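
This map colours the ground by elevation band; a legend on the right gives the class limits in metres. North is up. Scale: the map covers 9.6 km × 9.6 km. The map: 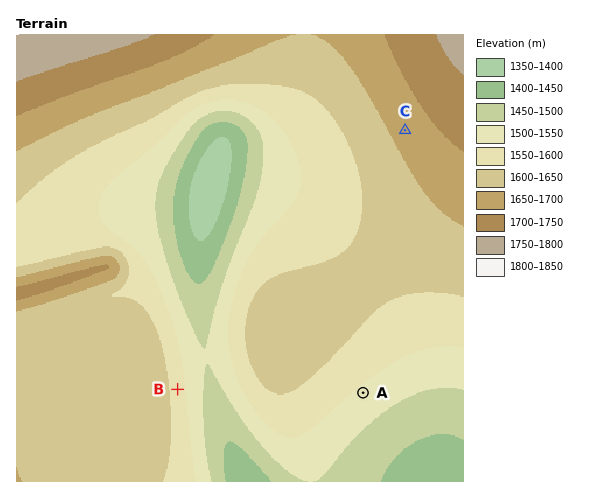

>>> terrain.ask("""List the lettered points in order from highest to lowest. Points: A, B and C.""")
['C', 'B', 'A']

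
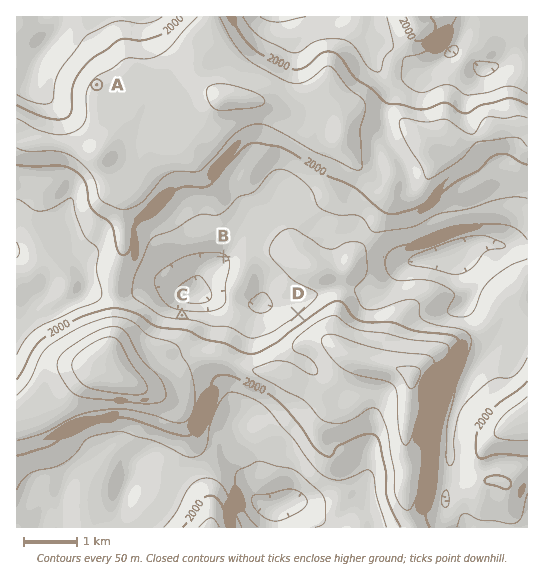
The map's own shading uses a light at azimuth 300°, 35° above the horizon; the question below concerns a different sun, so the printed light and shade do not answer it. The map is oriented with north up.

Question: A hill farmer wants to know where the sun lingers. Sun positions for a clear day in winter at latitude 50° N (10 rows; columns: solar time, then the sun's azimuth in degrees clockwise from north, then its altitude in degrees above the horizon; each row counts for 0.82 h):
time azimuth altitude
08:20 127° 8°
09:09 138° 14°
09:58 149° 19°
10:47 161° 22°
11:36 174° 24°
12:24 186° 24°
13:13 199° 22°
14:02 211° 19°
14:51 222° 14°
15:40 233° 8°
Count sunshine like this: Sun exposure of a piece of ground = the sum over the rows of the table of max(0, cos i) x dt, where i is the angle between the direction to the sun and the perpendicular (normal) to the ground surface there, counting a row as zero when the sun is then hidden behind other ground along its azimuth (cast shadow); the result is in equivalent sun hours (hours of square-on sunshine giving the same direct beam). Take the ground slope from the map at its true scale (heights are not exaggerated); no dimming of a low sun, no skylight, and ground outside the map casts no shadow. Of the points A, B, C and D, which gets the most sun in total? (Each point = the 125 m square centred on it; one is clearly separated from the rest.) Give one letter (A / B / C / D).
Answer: B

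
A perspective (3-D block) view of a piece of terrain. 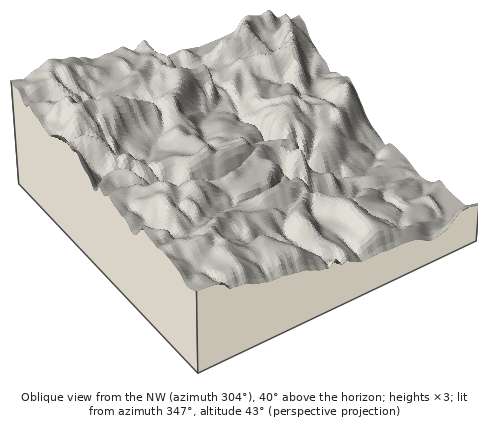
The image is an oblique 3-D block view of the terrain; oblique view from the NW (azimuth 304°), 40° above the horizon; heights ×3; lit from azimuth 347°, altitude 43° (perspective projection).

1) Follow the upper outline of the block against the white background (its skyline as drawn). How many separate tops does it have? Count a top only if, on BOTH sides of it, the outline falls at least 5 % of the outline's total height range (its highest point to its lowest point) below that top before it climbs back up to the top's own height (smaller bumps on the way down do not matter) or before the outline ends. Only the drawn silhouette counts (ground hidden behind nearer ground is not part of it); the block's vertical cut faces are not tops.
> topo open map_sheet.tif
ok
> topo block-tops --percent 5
2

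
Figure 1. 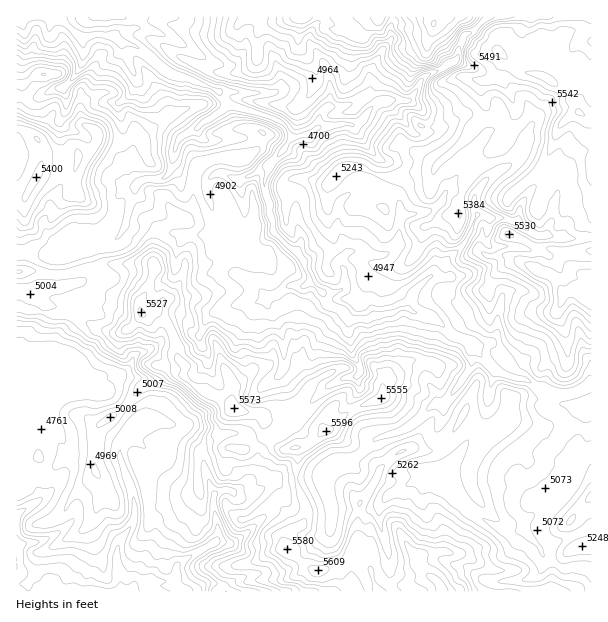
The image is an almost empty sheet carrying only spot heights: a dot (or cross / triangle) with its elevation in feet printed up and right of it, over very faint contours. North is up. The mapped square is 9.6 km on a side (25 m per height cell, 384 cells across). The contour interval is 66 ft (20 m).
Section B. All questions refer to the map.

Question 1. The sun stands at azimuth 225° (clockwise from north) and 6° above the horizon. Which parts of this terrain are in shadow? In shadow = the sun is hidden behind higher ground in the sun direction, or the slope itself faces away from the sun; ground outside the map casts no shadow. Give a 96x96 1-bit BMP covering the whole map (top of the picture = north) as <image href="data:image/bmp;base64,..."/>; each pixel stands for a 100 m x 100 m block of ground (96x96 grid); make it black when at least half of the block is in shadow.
<image width="96" height="96" href="data:image/bmp;base64,Qk2+BAAAAAAAAD4AAAAoAAAAYAAAAGAAAAABAAEAAAAAAIAEAAATCwAAEwsAAAIAAAAAAAAA////AAAAAAAAAAAAAAAABAH//gMAAAAAAAAABAH//38AAIAAAAAAAAP+D/8AAYAAAAAADAf+B/4AAYAAAAB4DA///7wAAYAAfAD8Dgf//4AAAYAA/AH8Dhh//wAAAYAAeAP8DD///wAAAAAAAAf+DH///gAAAAAAAAP8PP///AAAAAAAAAD8fP//+AAAAAAAwAD4ef///AAAAAAAwAB4f////AAAADAAjAB4P///+AAAAHABnAB4H///+AAAAHABnAD4D///8AAAAPAB2AD4An//8AAAAPABgAHwwD/n8AAAAfABgAHwwA/DMAAAAeABAAHwBgGAAAAAA+AAAADgAAAAAAAAA8AAAAAAAAAAAAAAA8AAAAAAAAAAAAAAA8gAAAAAAAAAAAAAA8AAAAAAAPgAAAAAAwAACAEBwfgAAAAAAAAAAAADgPwAAAAAAAAAAAABAAQAAAAAAAAAAAAAAAAAAOAACAAAAAAAAAIAD+AAH4AAB8AAAAcGH4AAH4AAD8ADACEODwAADgAAD/gDw+AOB5gAAAAAB/wPx8gGPwAAAAAAh/wHw/gHfwAAAAAGj/gDwPAH/gAAAAAHj/hA4eAH+AIAAAAHnhwfy+A3gAYAAAAPv9yf38P/gAYAAAAfv/jf///8AA4AAAAfv/j////8AAYAAAAff/z////8AAQAAAAf//j////8AAQAAAA///r////4AAwAAAA////////gAAgAAAB////////AAAAAAAB///////+AAAAwAAZ///5/A/8AAABwAAYf///8AEAAAAAAAAJ////4AAAAAAAAAAP////wAAAAAAAAAAH//AfAAACAAAAAAAD//ACCAAAAACAPAAD/+AGGAAAAAGH/4AH/4AOEAAAAA8N/+8H/4A+AAAAAD8A+A/P/4B8AAAADP4AMAfP/4D8AAAAHODAAAAP/4PwAAAAGB/8AAAH/wPgAAAAiH/AYAAB/APIAAAAyfgA4AAAPgPAAAQA6+AAwAAAPgPAAASg6OAAAAAAfxOAAAwA8AAAAByA7jOAAAQA4AAAAH6B7nOAAAAA4AAAAP5BzHeAAAAAYAAAAP8PzPeAAAAAAAAAAP8Pzf+AAAAAAAAAAH8Dw/+CAAAAAAAAAH8DwAOeAHgAAAAAAB8HgAH+D/gAAAAAEA4HgAB9n/AAAAAAEAAH3/jjn+AAAAAAHMwH3/nHj8DAAAAAPc4P/+AnL8HgAAAAf48P/ADx/+PAAAAB/h8Y/gPwP8cAAAAD/3+4D//wA4dgAAAD/3/8AP/gAAzgAAAD///8AH+AABvgAAAN///8/4AAABuAAAAM/////5/AAAAAAAAAf////4AAAAAAAAAAH////4AAQAAAAAAAB////AAAQAAAAAACH///4AAAQAAP4AADf///gACAwAAH4AAD////jAGAgAAJgAAD////OAGBAAAYAAAD///84AEDAAADAAAD///zwAACAAABAAAD///vAAAAAAABgAAD///AAAAAABABgBADf/4AAAAAAAAAD/54fnAAAAAAABAAB//8="/>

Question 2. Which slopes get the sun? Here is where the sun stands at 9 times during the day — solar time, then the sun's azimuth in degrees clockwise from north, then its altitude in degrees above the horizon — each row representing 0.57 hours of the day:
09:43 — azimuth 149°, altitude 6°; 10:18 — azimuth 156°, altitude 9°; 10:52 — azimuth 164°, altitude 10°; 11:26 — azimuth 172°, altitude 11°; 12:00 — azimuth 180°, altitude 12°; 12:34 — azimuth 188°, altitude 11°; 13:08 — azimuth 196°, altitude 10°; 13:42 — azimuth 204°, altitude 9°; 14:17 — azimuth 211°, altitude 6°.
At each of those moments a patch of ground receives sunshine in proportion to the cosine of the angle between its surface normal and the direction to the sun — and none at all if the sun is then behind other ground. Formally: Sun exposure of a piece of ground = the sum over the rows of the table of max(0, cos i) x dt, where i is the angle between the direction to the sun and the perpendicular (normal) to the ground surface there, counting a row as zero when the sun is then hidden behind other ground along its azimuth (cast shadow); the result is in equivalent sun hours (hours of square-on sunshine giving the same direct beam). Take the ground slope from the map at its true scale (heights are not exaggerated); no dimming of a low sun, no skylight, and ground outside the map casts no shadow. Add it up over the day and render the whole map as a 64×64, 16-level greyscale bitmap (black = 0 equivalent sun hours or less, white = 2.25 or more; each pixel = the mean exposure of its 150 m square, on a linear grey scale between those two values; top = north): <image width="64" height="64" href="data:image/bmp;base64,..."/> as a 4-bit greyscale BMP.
<image width="64" height="64" href="data:image/bmp;base64,Qk12CAAAAAAAAHYAAAAoAAAAQAAAAEAAAAABAAQAAAAAAAAIAAATCwAAEwsAABAAAAAAAAAAAAAAABEREQAiIiIAMzMzAERERABVVVUAZmZmAHd3dwCIiIgAmZmZAKqqqgC7u7sAzMzMAN3d3QDu7u4A////AHaHeZqrp3ZmZ4mESr3u7tvduYd2M2eIdCIyIREREzM0NniHmZl2mYeWetzNllVWrLyph3ZDNGdSMTaJhkEBARNniZiIh2eJqphnmpmsuolmZFeHdUNXgxEkeoVFVCE0RVmqqYiXZ5mJioIRERJr3LUQAEdVVFZlRpmFMgASNJqqZFm7qph2iYib2iAAA1WJdSAAJlRFdyJFQ0VlMjRVR6qGQlq6mIdImJmsxAE0VlIRIQAkRDZzAAAAERIzNHdCI57tc2iYm0SZmYiZa+gjMleFIjMjN1EAAREAATRGaKlTVWi5RYm8lGh4h4iLvIEQFGZUQyI1EQAiEQE2ZVVUWJdAElh1aKqVZ3d3h6kyZjMiVlVDQiABEiERJXU0dlQiZ7USNXZohldmZ3eGgwEkZDVEVWd1IAEjISNoVFVnZTJIm4Q0d2dkV2VmZ3YxJTIkVjNWZEhiEjIiRnVFVVVmUyVmiVNXdlNIZVRFZ7mWZTR0NFVBFpljMjRWZEVlRFVVMmd3hUZ2Q2hVQzVYzrlndmVFVCEjdlZVVWZlVVZkRVVDVnZ3VFQ0h1RDRWiHipiZeHZVRFVZdmd2ZWZmZ3dUVVRWZlZlVUWGVERVaHi8mr66uXZlQyfMuphlV3d3ZlVVVVVVVVVWZlNGZVVoipiYqtztuqlBEVqoeIZWiIdmZDVUVVVVZmZ3NGZlQjYiI3lAEm3/p2QgACQ2h1V5mHd3RFRVVlZmZohlREQhJHVFd1MRRquGZ3QQFUNnZVeZh3dTNFVVV3ZXqXZlVVRXrcuYhkM0Raqqq5UTU0d1RHh2VVZ4VVVWZRFIl2ZnmpaM25ZXdSJUbO3LqoIzNXU0VlMiaHdVVUIQAAKZd3is/oZBATRWQSUzneyohyMjVDRVVVaXZlVVUyIhAVqqqt/7YyEAARRiAUECZ3Z5mCFFRVVlRSETVVVVVVVVRs7//WQ0VzEAElYQAQJEWHWZYTZTEBJq3HNWZmZmZnUzbN/EIkY1hjIhFZQAEkV2V5iUE0AAGtzu2WZmZmZ4iIz/tmYhZCJnhDMAJ5Q3MzV5h5kQEkaZqZuZZmZmZorfxUNYUiJBARJERCAAAFIAJGZDMxBIZnVYeHdmZmeJrf23EVUxAzABACNEMQAAEAAAAAABE1V5mGd3e3iImr3avP3JRTIWIQAAIzMxAAAAAAAAAAFGVpqZiIiciKus3Mub7dyVIyEAEAECMSIAAAAAAAAAJqvIiqqqp4q7reuoUxI7uYNHMAESIgIAARAAAAAAAAJniamaq82nmu/amWQzQjmIZGQxEiMyIiIhERIgAAABNndomGaImpi7dERFVmZEZTR4ZGdTMzNERDIEeHZkIliHdomYVEQ0issjVlVVRFVCQ0ZXeId2ZCIxEUZlZ4mXRmZYqphUMjVqpmdkRERVQyFDEUIjRVVYlQADhzVneIljVUVmaIZohkVUypmYZlREMjYwRTMzRXd5mFrKdmd4u6UiIQJqvM7YM0Z3ZDRndndVWII3ZVZnh2eFaXVmeIicy4iJdUnM2mNFQwABEAEkRFVTNEVVd3h2ZTJUZphlREe7qJzux3dREkMRNFVUMhAAAAAjFFRWZmZSBKdpdEVkM3qshIlEMQA2RFaYh2ZlUxAAAAIiRVVVUxFoaIeJmJlVarv3ESZmZCIREbuodmdnYyIRJFRFVlVkB7mIh5mIiYmZuqsiJZYQEkVmu2q4d3ZlNDNHmXZWZVY5eJiYmZiId2aZimMhACq4l4mYl6uqmFVEQ0VERGZVU0dneIh5mYdiAEd3cjMkiph3ZomojO7IVUMkZBNEZURVVmdmd3eHZXiZQURa3vpmd2Z3eJl5yVRDQkVSJEVkNEJ3Zmd4VFVFeJu1NHZ3e4RnVmZGmXZkNGRDUxI1RVMjM4d4iImGRVaHd4hGpSImpVZmZ0SIdlZER4YQATVjECATNHh0WId3d4dmeYaZMQBYZmVnRFdmaIeIe8tANXhYykMREQEUiHZDRmZohVqUERR2dmZERmZouXZ4hlI0Wcy91yAAEQAjMQFFVVd3VoljIlZnZlVVVVWbh3ZkQjIBMzSOcQEQAAAAaodjJHdmeIZDR2dld2QjQ1qXdmVlIAAAASaVEQAAAAJFdBEiR3VVZ1Q3h3d2MhACZmVmVXcgA1VVZ5cxAAAAAREhARIkdlVXZVeXd0EAAVhBM0Q1i7UAE1VBAZtyEAABEQGGZURXZnd1RImIAAExEAASMRJprJIAAAAH26Z4ZSIhBCBGdTaHaIZCOKgAATEgAAEQATRp3TAABbyZqUNHgxARA2Zod3Z4eHVUQgAAASIjUwACIQEjI0RUIjWbu8d4QiEpmYiZeJZ5l2U0ZUIAMxNVEBIAAAAlVmVUQ2mpu5e8zWWqmZmrqKu9gzVXrKUBAAARMQAAF////8mHaHiZmJu8s0iqmJqL3bhURBNmdxAAASQwAUnsmJzcqruXiYmJq8z6EBMSV5mHU0VVEAAAEBEBNRF96lNGVph7y6eamrqLzf/xAEqYlkRFVWYAAAAAFEExOLhCSKqmZomrd8q8/oe8vMxCmJhlVVVVVQAAARAQIzWpUSaau6lnqnhr3s79xmaIvqUTREVVVWVWAAABIyEleFIliHeKmHm6ma3cupv6eXe81hA0REVVVmQBEAFZuql0V5hlRFZ4aKzd2IZme8umaJnPkRIzISJEVDEBI2eJqodmREVVRFd2V5rIV3domomGV4zWAAAAAAAT"/>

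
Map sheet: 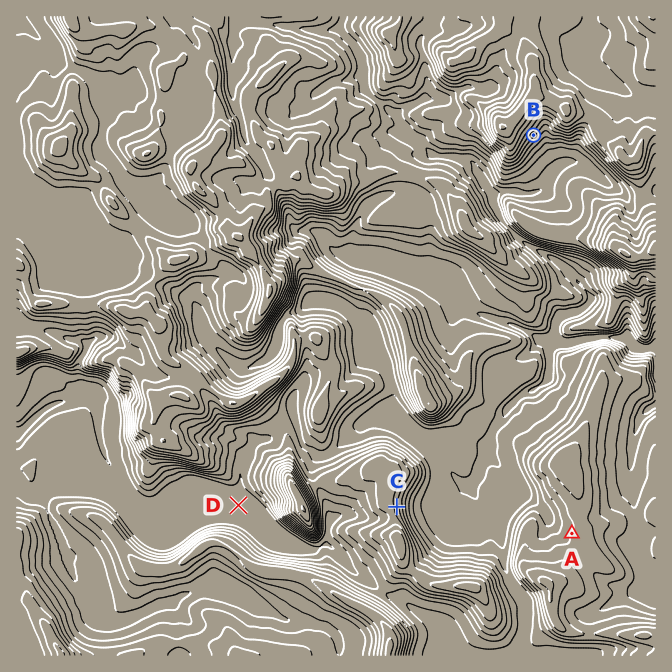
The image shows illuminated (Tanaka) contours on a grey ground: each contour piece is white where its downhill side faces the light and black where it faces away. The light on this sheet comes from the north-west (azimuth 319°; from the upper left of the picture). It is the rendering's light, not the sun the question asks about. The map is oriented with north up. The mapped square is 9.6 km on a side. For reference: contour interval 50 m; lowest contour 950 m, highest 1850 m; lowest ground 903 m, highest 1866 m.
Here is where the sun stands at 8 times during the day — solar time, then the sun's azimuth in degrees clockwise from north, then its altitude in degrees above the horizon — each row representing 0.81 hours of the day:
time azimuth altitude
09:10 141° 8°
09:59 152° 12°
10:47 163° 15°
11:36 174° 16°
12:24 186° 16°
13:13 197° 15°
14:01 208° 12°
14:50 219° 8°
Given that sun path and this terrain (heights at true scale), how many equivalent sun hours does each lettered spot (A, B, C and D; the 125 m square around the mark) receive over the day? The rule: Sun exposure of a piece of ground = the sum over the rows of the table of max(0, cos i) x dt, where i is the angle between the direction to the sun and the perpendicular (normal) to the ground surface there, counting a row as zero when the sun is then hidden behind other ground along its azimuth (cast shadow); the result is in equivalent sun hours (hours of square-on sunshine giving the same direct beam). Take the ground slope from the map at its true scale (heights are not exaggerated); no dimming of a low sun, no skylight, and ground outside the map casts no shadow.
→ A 0.8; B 3.6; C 0.9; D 0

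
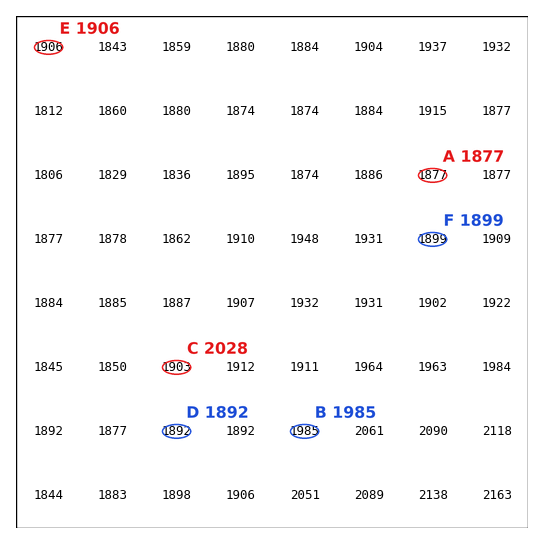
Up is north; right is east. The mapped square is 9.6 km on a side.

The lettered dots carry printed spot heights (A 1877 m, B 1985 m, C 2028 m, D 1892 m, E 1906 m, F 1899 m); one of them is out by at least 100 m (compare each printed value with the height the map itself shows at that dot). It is C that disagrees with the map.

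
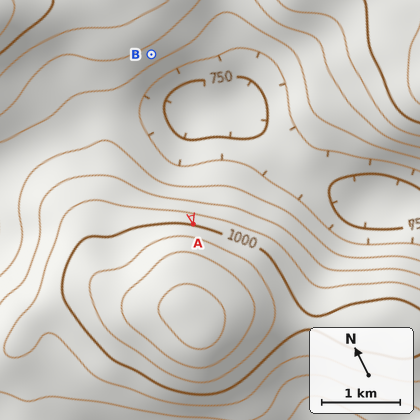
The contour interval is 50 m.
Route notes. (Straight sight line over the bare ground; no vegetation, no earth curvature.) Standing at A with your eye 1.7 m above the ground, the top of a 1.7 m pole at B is in view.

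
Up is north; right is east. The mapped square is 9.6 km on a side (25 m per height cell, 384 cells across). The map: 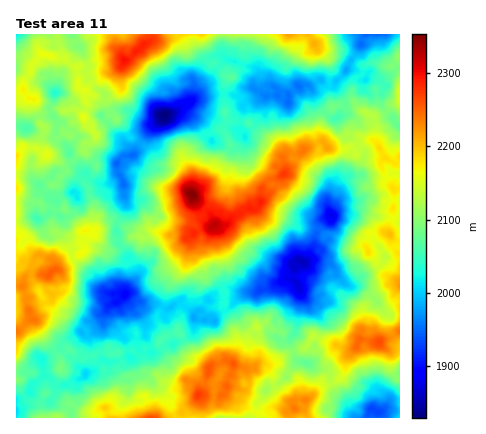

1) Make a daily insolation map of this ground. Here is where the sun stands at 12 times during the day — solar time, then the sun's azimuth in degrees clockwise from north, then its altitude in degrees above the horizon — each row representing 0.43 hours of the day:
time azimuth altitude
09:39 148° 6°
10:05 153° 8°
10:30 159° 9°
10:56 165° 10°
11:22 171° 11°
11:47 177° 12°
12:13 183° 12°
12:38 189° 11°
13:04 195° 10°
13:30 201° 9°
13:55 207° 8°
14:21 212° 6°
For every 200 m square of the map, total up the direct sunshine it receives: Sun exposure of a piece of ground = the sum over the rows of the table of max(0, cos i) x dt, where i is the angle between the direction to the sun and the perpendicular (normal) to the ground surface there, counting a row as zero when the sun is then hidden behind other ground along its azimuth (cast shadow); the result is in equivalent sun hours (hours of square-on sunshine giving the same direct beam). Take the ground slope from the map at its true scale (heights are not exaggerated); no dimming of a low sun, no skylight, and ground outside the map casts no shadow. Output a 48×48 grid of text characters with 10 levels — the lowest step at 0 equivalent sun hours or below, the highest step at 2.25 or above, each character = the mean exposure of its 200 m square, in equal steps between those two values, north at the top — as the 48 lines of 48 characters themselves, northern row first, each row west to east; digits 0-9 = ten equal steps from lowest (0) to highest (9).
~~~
000123135431000012135778999998776676501222320000
122222234322000256677679766656877965443222110000
223312112344213689998776545556677786677445100001
324575411433346899979975332356566679999875213124
235766543333678889866886622144577689999842355553
134455423458889877765566654556456777755530232441
221366442377656875566655446543434532231110011232
421211354334685687667664433311222210000001102213
455410134455797457753111222231100000000013100124
767433332565445433210001222110000000001443310146
774225544214335520000001133210110000000111344334
234332455314874210000000113343000000000001122212
001433345524673100000000221232200000000003210011
000114642564456200100000012102110000022111344210
244212444577565310110000001110101113445544344421
454553147545631110011000000000112335678997643332
545776355533220022221000000000012124779977765455
445543543563234210000000000000012345467765544533
124424563343233310000000211000035675556665323322
433355444222212355333113321101224777787655454554
542233012101212445545543100111136778875654543334
335332100111001223445764200012466778744543332223
334424300111100102555553221257654554443232322444
200111100012310110022342122577775653320001011013
100011022333442231112225556667988896541011002212
320001234553345456543455887889998778654311124653
210000132453257668646666778876889777645322332454
122100125665556765676668898755568756553456654354
333221148867644753466678987667754432322376786323
221123346777876543456886567667754311022246565211
135666435789898424567875676675443112112125633421
335665544576666555568767854552000001212101223454
522434643233332577677567543200000000033420013555
332356443323212344553443233100000000001121001254
332245565431011221322233331000000000000001000024
232355665210000022211121000010012000000000000000
257776663211211122011100000012242110000001100000
688766522200133321233100000112334432210000121014
779754110100012213332000000011111210353112343345
578842321123223334200000000001000024544543568854
853432344445533210111110021000111246655646889988
531232346532210000010001355422344410124466987887
244356542222111222100013533456764310001347678984
554235410000011013214313422445664000002365657787
543221001000011000134311334534421000003568565578
522432111000211200123354445445201112255466768765
432102320122200000122576666553222233555456666644
210000233442000000014577899876445556420345642221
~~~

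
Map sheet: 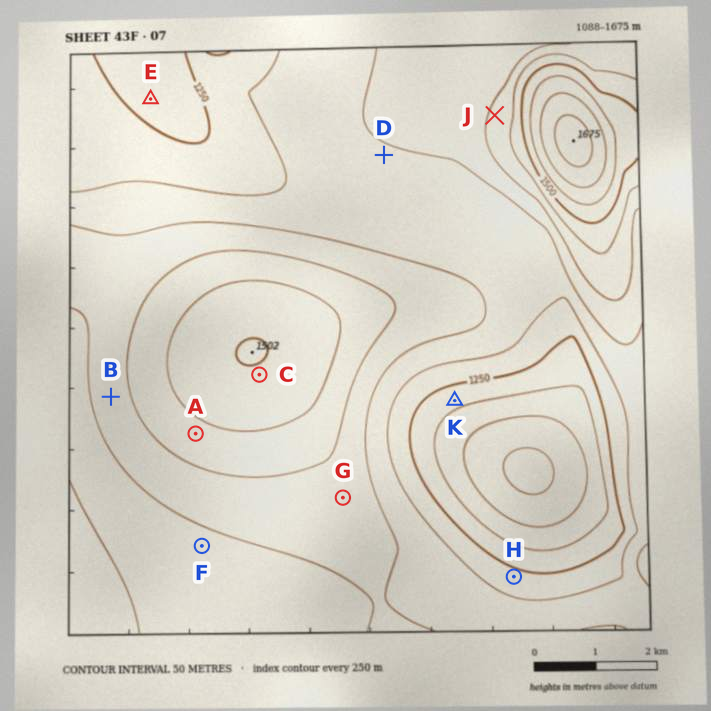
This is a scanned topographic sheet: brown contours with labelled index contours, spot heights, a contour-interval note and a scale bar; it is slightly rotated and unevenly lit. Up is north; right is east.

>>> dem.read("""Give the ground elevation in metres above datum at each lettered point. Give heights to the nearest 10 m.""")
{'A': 1430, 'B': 1380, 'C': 1500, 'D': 1340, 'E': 1230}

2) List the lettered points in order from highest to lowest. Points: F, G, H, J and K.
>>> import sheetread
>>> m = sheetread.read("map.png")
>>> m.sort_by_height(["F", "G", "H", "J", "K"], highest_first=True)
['J', 'G', 'F', 'H', 'K']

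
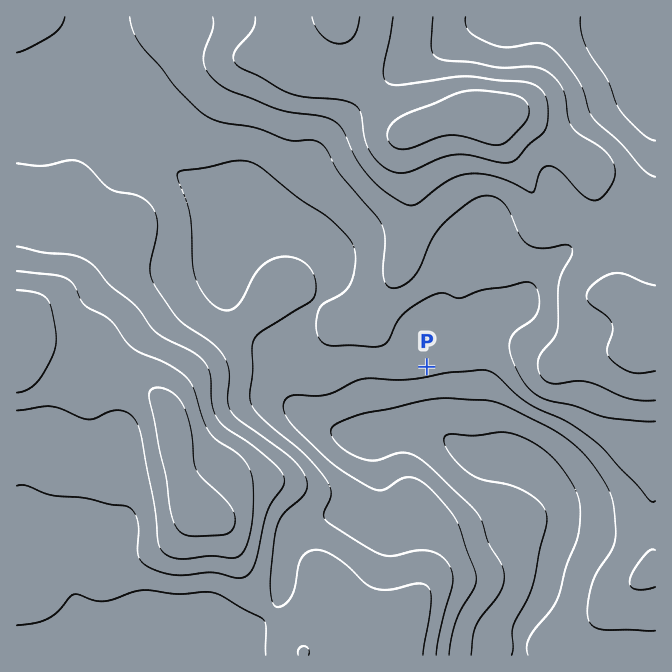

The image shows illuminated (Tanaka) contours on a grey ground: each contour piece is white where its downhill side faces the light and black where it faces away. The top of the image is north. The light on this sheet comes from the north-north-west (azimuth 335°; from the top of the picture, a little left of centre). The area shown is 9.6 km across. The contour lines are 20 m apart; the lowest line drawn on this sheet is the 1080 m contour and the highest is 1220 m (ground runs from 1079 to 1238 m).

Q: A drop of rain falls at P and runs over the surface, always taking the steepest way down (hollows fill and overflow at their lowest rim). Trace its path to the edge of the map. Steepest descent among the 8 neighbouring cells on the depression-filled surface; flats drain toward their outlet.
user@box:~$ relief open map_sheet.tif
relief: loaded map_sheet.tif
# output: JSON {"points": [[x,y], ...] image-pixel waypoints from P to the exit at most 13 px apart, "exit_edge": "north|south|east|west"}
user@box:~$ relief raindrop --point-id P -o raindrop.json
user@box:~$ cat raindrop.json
{"points": [[427, 367], [427, 380], [427, 393], [427, 407], [430, 420], [444, 433], [457, 438], [470, 438], [484, 440], [497, 453], [510, 467], [524, 480], [537, 493], [549, 507], [552, 520], [552, 534], [552, 547], [552, 560], [552, 574], [552, 587], [552, 600], [544, 614], [532, 627], [522, 640], [520, 654], [520, 655]], "exit_edge": "south"}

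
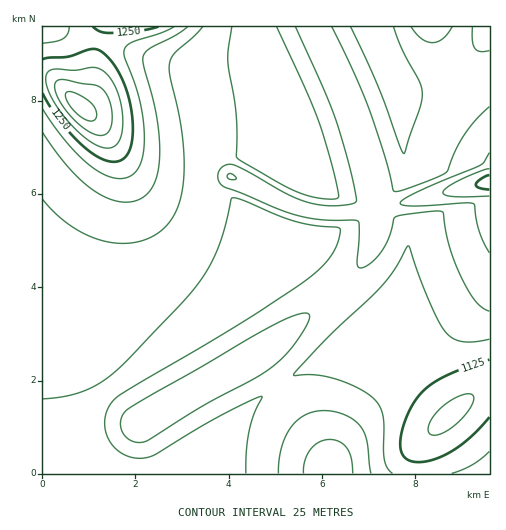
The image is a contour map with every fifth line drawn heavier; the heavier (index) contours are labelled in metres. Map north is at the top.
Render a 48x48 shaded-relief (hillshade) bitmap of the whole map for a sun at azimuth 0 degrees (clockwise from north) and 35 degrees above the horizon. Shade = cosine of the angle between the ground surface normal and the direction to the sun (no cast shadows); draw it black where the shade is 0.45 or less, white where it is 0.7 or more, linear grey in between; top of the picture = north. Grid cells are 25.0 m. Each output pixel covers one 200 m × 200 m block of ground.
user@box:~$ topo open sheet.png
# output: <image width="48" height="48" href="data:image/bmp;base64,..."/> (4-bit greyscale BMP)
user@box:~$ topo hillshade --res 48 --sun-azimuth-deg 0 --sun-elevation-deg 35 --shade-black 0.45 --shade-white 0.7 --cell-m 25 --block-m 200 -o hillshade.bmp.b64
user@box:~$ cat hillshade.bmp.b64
<image width="48" height="48" href="data:image/bmp;base64,Qk32BAAAAAAAAHYAAAAoAAAAMAAAADAAAAABAAQAAAAAAIAEAAATCwAAEwsAABAAAAAAAAAAAAAAABEREQAiIiIAMzMzAERERABVVVUAZmZmAHd3dwCIiIgAmZmZAKqqqgC7u7sAzMzMAN3d3QDu7u4A////AHd3d3dlVXd3d3d3d3iIiIiIiImqu6qpmHd3d3dURFZ3d3d3eIiIiIiIiImaqqqpmHd3d3VEREVnd3d3iIiIiZmYiHiJmqqqmXd3d3VVVURFZ3d4iIiImZmZiHd4iZqqmXd3d3ZmZlVEVnd4iIiJmZmZiHd3eJmqqXd3d3eId2ZVRFZ4iIiJmZmZmId2Z3iZmXd3d3mZiHdmVUVniIiZmZmZmId2ZmeImXd3d3mqmYh3ZVRFaIiZmZmZmYh2ZmZ3iXd3d3iaqpmHdmVUVniZmZmZmIh3ZlVmeHd3d3eJqqmYh3ZlVWeJmZmZmIh3ZlVWZ3d3d3d3iaqpmId2ZVVomZmZiIiHdmVVVnd3d3d3eJqqqZiHdmVWeJmIiIiHd2ZVVXd3d3d3d3iaqpmIh3ZlZ4iIiIh3d2ZVVXd3d3d3d3eIqqqZiHdmVWeIiIh3d3ZlVXd3d3d3d3d3iaqqmYh2ZVZ4iId3d3ZmVXd3d3d3d3d3d4mqqZiHdlVWeHd3d3dmZXd3d3d3d3d3d3iaqqmId2VVZ3d3d3d2Znd3d3d3d3d3d3d4qqqZh3ZVVnd3d3d3Znd3d3d3d3d3d3d3iaqpmHdlVWd3d3d3Znd3d3d3d3d3d3d3eJqqmYd2VVd3d3d3dnd3d3d3d3d3d3d3d4iqqZh3ZVZ3d3d3d3d3d3d3d3d3d3d3d3eJqpiHdlV3d3d3d3d3d3d3d3d3d3d3d3d4mqmHdmZnd3d3d3d3d3d3d3d3d3d3d3d3eamId2Znd3d3d3d3d3d2Znd3d3d3d3d3d5mId3Znd3d3d3d3d3ZmZmd3d3d3d3d3ZVeId3d3d3d3d3d3d2ZmZmd3d3d3d3ZDIhNWd3dmd3d3d3d3dmZmZmd3d3d3dkIRI0RWZmVCNFZ3d3d3ZmZmZmd3d3d2QhJXmruoh3ZCISI0Vnd2ZmVVZmd3d3ZCEli83cuYiJqpdUIiIndmZVVVZnd3d2MSWLzLqZh3d4m93Ll1Q3ZmVURVZnd3d3VovMuYd3Z3d4ibzN3cunZlVERFZnd3d4vNy5h3d3Z3eIiIiavN3WZVQzNFZ3d3d4vLmHd3d2Z3eIiIiIiZq2ZUMiNWd3d3d3iYd3d3d2Z3eIiIiIiIiWVDIjRWd3iIh3d3d3d3d2Z3iIiIiIiIiVQxEkVneIiIiHd3d3d3d2d3iImIiIiIiVMQJGZ3iIiIiId3d3d3dmd3iIiIiIiIiUISV3eIiIiIiId3d3d3dmd4iJiIiIiIiTImiZiIiIiIiIh3d3d3Zmd4iJiIiIiIiTR6upmZiIiIiIh3d3d3Zmd4iZh3d4iIiVi8uqqZmIiIiIiHd3d3ZneIiYd3d3iIiIvcu6qpmIiIiIiHd3d2ZneImYd3d3eIiKzLu7qpiHd3d3d3d3d2Z3iImYd3dnd4iLy7qqqYd2Z3d3d3d3dmZ3iJmHd2Zmd4iLuqqZh2VEVWZ3d3eIdmd4iJmHd2ZWZ3iKqZiHZDIiI0Vnd3eHZmd4iZh3dmVVZniKmYh2QyEAEjVnd3eHZmd4iZh3dlVFVniA=="/>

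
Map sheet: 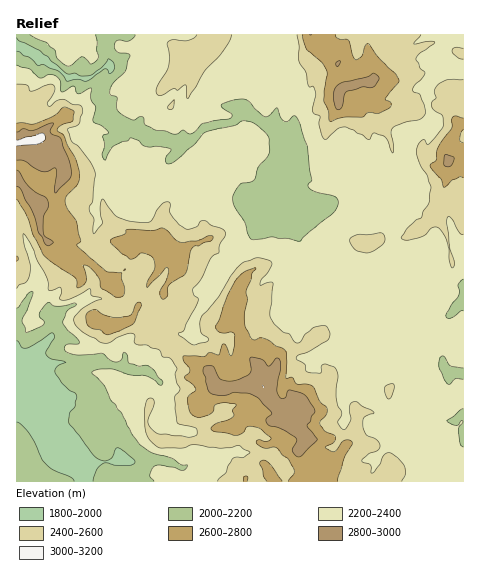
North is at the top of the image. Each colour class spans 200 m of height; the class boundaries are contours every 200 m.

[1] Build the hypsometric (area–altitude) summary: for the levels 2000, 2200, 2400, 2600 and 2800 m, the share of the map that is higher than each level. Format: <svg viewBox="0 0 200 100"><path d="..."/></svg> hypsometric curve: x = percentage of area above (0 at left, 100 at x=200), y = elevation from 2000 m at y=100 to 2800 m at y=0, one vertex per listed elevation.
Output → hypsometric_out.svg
<svg viewBox="0 0 200 100"><path d="M192 100l-25-25-92-25-43-25-25-25"/></svg>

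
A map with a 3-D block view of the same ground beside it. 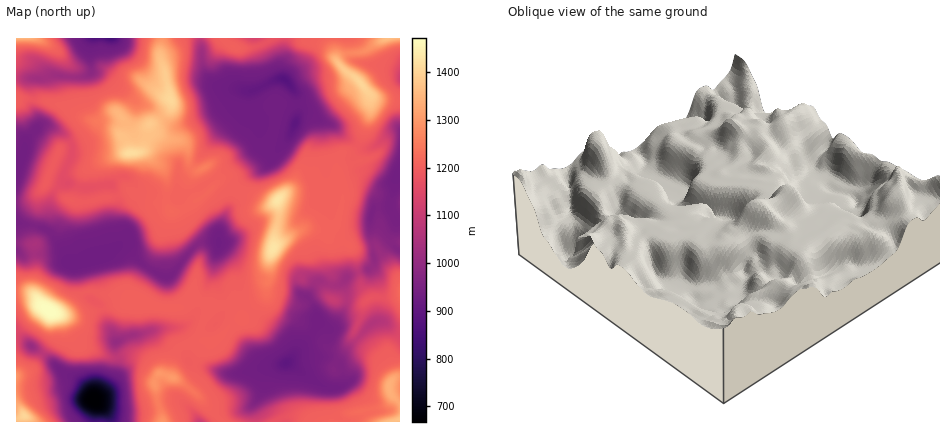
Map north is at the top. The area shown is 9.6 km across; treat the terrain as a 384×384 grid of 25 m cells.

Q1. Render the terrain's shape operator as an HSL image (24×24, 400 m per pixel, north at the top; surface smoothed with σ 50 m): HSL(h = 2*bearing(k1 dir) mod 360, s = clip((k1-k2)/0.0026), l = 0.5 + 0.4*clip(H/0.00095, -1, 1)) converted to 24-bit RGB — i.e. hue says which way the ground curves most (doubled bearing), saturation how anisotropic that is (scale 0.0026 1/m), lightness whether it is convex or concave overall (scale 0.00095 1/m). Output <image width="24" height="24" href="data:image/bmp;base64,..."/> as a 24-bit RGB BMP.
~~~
<image width="24" height="24" href="data:image/bmp;base64,Qk32BgAAAAAAADYAAAAoAAAAGAAAABgAAAABABgAAAAAAMAGAAATCwAAEwsAAAAAAAAAAAAAzPz/lSvpurw8G9rFHDJoKAwWoipU3+VBbLFHx4ROq11mPBrVg76NVtEuD0tMs2zA06LhiJW6kI+5eHm9lWexVKaXHJQe0QCdg3MatcJrqT+gpH8ZEhwhHBgnl5Y55ul0ys9bZWREgEpZhMezhrWtxb/gKy+uGFMjRbUuWtt1IeEbbq0Ivhjv5YzLgSyGvfi5TEyQuNGKPSCS53mUQhxKKVpTE418seCJ57O5l23Ya97iiqxfRuZ2WxsZgzBHdXGAYopdfntGdllEhGdNGU4ZQikLM+Di9t3VqWXf8di+MgEaqWQQwWcrLdOnG3C6Xed4RL9VwptVgD1ZyJFZlwMAF3AUQnddhIl1V3tJiF1bdnuIgIahjkCMInKaktBxZKUpKlAJRQAIg6vxvtXow8bqjeLxHhy0kKjHvI+/o3B/iHaGh4CKspO56bvGDyQiSWsdUZh4YYyLhXaDYW2OhTajhs29sZehn7+YwwSJvN0dZYYWMnYkqrx4aSM3S0gPHy0GHy0Kt6U3oF1jjYV9h3mJw3udrXvk1uPtImtdXntxboqCYnV8fCLNEPUFaaJjtz9XmieEu+3b2eDyu+D6WzuwsyHCnrXSqqTYbXnNaL+xZZ2Bg413dIGAh31+ioGLv4WP09NmNmd2W3V2eDguH1RL8ceOIkQda1czMjHV1Pfjk+jijhRZglB5fm6ag4mMgYSKhaqzjIbZpICfe4aJgX6JfoKEgnOBnIp56M28GEp7cSJ81/H0F2Ti4bi7iHTRWW65Y/7D2cZoXz7YU1vk0Lbxwajos6XUr9nfeePaEggr8pCubLN+f2S9mYSSeWODtKV+0dqPPA5lKaqJmLMvIzplgNSBe0etwE2uM2jO6OKBJxUMNCsSLEQRPF8SjKgbwl4bOwcGNmIoC5aD+vvQCx9k15jEnlCi73lDbcErbB9rnnE8d6NDNEQkUMEBDyM30e7VTiQS29I9T0Bxe4B9fX97eX51bnxibStf4zImqMQ7ADMU/v+GCw8odSw+u0KU9s3a6p2XIG+NlYu5mI3AnpDN2fLdAz5ydpoddMDH0omNfzhqdHpWb3xcen90en95Jw435fLZtaPO8cLcBEgNNT5XJwwOcc8jNN9989TBdkDoVYuNf4iIgJh+ketgZCiJUFGPcjcme10dflY5pmk6bYw6O08kNCYRE3lIl9yRin97n4CM8aPPCSUqTsPSdsqmDTIT//KNJ05VoWSgfnmBrKuCv9EZOESGeGB7zWfKt8iWVkG/yNzmyLHko4jfgZnmmtzdfoiKfpB/iXmMoIOWy5TfGeTgR2GXuJDy9vLVN2JzX2l4f36AnY+C5LFwHExeSj18MUu/8tndOsGzlWVVfoBLk5VWkWugineJfXBtiZZign9wfYpplHmTd4WLbqq1E73S+NPV0GLoXFZ/fn2Ai4uB6bOkFllcQFdxFztM47ylrWdhalyjpYajkGFcXl0jcGopc4ZNabx8bk+MzHfFVJFziLKfa+SiBTAx3yVz3UlOf3KBfn6AiIp/tnx62GFqHVxZHUNXw7Zo3KmkPFtxn2tyo1K86sPxvczyZc22gk9IZMA+KYhztYzOs+nDXCNKckBbCSoa9oyeoYqsi4GdjYCSdI6f8MPOHW+KIjRVKH525sq9rSaJeo9mUEVlmtN5knBVs2mHeIa6wuHfTMHFKs2coSQtezZlgnuBYY51CWVS9NDUlovP2j3Bs3hiVK0z6nnQU3ofDSYPMBwDgdZtfHSnPF+OvMx/XV68yqLJoX8/R4osl9aGSR1Nd1FcgHt8fHt/opeAIlhPXocbKxUIjVsHxVxAuNxTPRwNyKrfIQzape/kepiTXYeCXXTVzu7gQCZffyAZ37ybdNTMO7hBTzFffnyCf36JhX6GjYOAV1mlfD9xpyR9ac2Nnrp36eLGOyXgeJffp7Xon4vUrKrdopfgOcZRbksrcCNHgdK53fLOVsGsYyGBblx7eotvaYBRZp2Mk6ywizN6TBZQn+C3unq/gNKK0/bxTSTJJSUOMz0OMDIIRE4BDCsI0ShOslvDqdntu0yy5vKzpHY3Gg8kY3hBeWxUjIVYgplNW0Qfez97Sl62tVk5mfGBz/zpVhQ5xMZBjEqYcTFKfMd/t/3xKBOGH9SBcGTYyylszFdC4+KoynR6GQVS20BBplckXsorUJI0LlpLbVIzLV81fNjwlP+DORIEXm4wrX9ngEosh+/Y0frqZhaAUY7MfpfTUBFQw2EfadxrxbOE2GhkFAQvuum4u9npubHw6b71VjPOncvjecHUPtRZqD5wnV7R/rn44hJm"/>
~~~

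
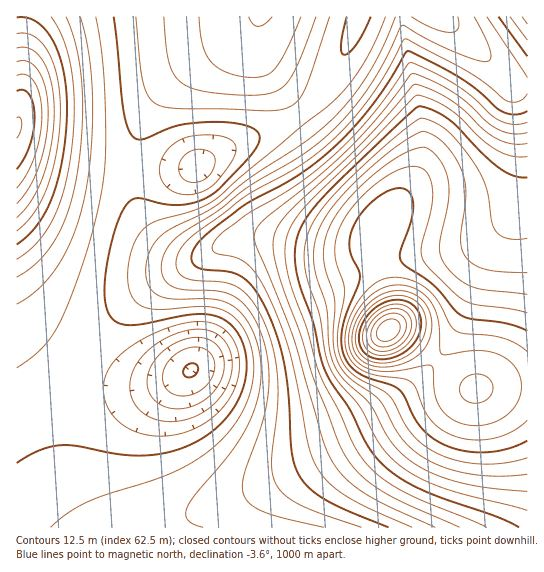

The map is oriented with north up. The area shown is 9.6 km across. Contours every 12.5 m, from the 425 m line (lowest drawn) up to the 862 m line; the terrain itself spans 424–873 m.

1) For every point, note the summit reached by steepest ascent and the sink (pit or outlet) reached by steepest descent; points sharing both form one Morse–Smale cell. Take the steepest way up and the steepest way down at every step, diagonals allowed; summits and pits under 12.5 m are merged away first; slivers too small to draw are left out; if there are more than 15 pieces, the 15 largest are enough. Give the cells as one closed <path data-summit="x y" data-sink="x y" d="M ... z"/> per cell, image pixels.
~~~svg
<path data-summit="475 389" data-sink="191 370" d="M437 360l-23 24-36 25-40 19-43 11-26-2-27-10-29-24-13-16-10-16-25 10-38 2-18-4-31-12-13 31-4 20-1 19 5 37 15 35 15 19 432 0 1-141-55 1z"/><path data-summit="389 330" data-sink="191 370" d="M375 235l-8 8-14 5-28 0-62-11-33 4-72 42-29 21-28 27-22 35 14 7 34 10 38-2 25-10 15 23 24 23 21 14 19 6 36 0 46-14 27-14 23-14 13-11 22-23-26-22-15-8-7-1 4-5 0-18-16-52z"/><path data-summit="389 330" data-sink="17 127" d="M442 16l-41 1 20 100 2 41-4 13-8 15-31 40-5 12 2 23 15 46 0 18-3 4 21 10 27 21 8-10 16-27 22-61 9-17 20-27 8-19 3-14-2-52-8-46-16-20z"/><path data-summit="261 17" data-sink="17 127" d="M258 16l-236 0 1 70-3 27-4 12 0 20 13 8 26 8 44 7 32 1 8-36 9-20 12-18 31-28 31-19 23-11 11-12z"/><path data-summit="389 330" data-sink="17 127" d="M17 145l-1 161 8 15 19 22 26 18 9 4 23-34 28-27 29-21 47-28-22 0-18-11-16-15-8-12-6-18-4-30-32-1-44-7-26-8z"/><path data-summit="389 330" data-sink="198 166" d="M301 113l-28 16-54 23-21 15-40 4-25-2 0 25 12 29 20 21 22 12 14 0 29-15 21-4 23 2 51 9 28 0 14-5 9-9 8-13 0-8-4-8-57-63z"/><path data-summit="389 330" data-sink="359 17" d="M401 16l-42 0-14 35-14 28-14 19-16 15 22 29 54 59 7 12 1 7 26-34 8-15 4-13-2-41z"/><path data-summit="261 17" data-sink="198 166" d="M255 25l-14 15-19 8-31 19-31 28-12 18-9 20-7 28 1 8 25 2 36-3 25-16 54-23 27-15-41-57-4-10z"/><path data-summit="475 389" data-sink="17 127" d="M513 84l10 63 0 38-3 14-8 19-20 27-9 17-14 43-9 21-23 33 12 12 24 17 55-2 0-300z"/><path data-summit="475 389" data-sink="17 127" d="M17 307l-1 220 78 1-10-13-12-22-11-39-1-19 3-25 8-28 8-16-10-5-26-18-19-22z"/><path data-summit="261 17" data-sink="359 17" d="M358 16l-99 1-4 14 1 20 45 62 16-15 14-19 20-40z"/><path data-summit="527 17" data-sink="17 127" d="M527 16l-84 1 43 39 28 29 13 0z"/><path data-summit="389 330" data-sink="17 127" d="M21 16l-5 1 1 107 3-11 3-27z"/>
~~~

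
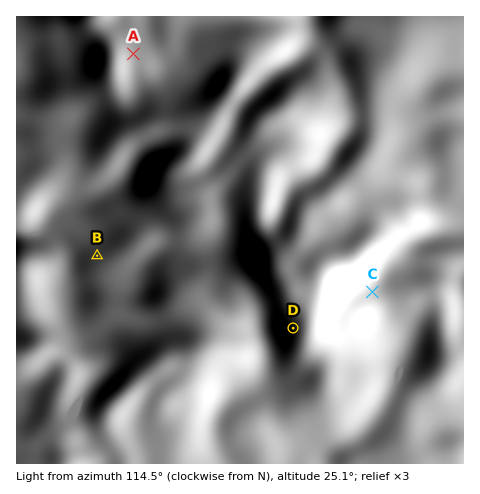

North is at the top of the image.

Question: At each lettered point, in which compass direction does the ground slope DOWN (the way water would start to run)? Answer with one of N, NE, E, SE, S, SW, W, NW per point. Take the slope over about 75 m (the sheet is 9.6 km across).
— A NE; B W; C SE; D SW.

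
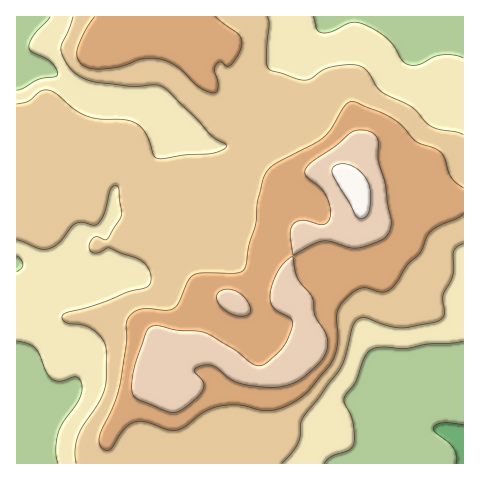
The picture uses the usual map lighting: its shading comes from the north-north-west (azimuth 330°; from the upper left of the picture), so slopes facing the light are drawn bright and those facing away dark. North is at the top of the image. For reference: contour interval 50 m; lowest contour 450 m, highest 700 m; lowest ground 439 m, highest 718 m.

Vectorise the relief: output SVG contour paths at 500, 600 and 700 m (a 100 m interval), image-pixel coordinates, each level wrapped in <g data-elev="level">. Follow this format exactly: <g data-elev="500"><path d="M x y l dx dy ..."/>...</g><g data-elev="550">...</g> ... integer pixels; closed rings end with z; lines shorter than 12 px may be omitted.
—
<g data-elev="500"><path d="M324 463l6-6 18-6 5-6 1-8-1-14-9-24 2-4 10-13 7-22 6-9 10-4 26 2 22-5 24-1 12-2"/><path d="M17 341l11 3 7 4 5 7 6 17 7 7 8 2 15-4 4 2 1 4 1 7-2 8-17 25-5 10-2 18 2 12"/><path d="M17 256l4 4 2 5-2 4-4 3"/><path d="M463 58l-9-3-13 0-8 2-14 8-10 0-7-5-8-13-5-7-19-13-10-4-7-1-21 10-10 1-5-4-4-12"/><path d="M50 17l-16 18-5 12 3 5 20 11 4 6 1 6-2 2-16 2-15 9-7 2"/></g><g data-elev="600"><path d="M463 188l-12-10-7-20-5-7-22-9-17-18-14-9-31-13-7 1-6 7-12 20-7 7-9 7-38 19-10 10-8 28-3 24-6 20-3 20-3 6-8 2-31 0-9 1-7 6-9 22-5 6-8 2-25-1-7 3-5 4-3 7 0 20-6 42-6 20-14 29-1 7 2 5 4 4 5 0 15-22 11-6 9 0 22 8 9 0 9-3 19-15 13-5 21-2 22 5 10 1 13-3 14-8 13-10 23-30 5-19-1-27 2-7 4-6 10-8 8-5 6 0 15 4 8-2 7-8 10-17 13-12 10-21 8-5 19-9 6-4"/><path d="M95 17l-11 15-7 17 1 10 5 7 9 3 12 0 18-3 21-7 18 0 10 4 8 5 21 20 14 5 3-2 1-4-3-16 1-5 5-4 6 4 3-1 8-10 4-12-1-5-3-4-23-17"/></g><g data-elev="700"><path d="M360 218l5-1 4-7 2-16-3-12-6-9-8-6-10-3-7 1-5 4 1 6 22 39z"/></g>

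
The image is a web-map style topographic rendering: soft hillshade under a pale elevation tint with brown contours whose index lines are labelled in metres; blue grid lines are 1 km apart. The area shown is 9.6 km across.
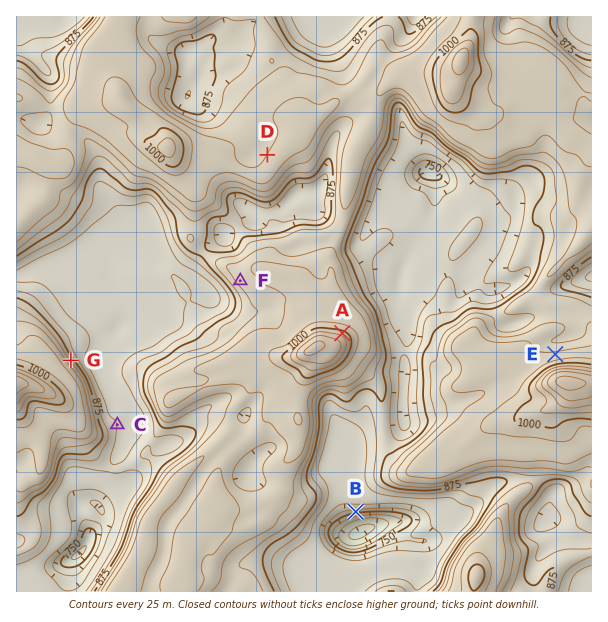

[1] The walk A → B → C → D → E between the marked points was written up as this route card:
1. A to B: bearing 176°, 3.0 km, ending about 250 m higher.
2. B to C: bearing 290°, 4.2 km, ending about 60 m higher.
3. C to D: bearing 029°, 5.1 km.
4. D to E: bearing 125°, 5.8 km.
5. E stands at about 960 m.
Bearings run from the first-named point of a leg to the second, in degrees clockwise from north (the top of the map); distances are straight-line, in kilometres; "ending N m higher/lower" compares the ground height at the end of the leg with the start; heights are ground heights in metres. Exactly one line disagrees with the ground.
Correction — Line 1: it should read "ending about 250 m lower".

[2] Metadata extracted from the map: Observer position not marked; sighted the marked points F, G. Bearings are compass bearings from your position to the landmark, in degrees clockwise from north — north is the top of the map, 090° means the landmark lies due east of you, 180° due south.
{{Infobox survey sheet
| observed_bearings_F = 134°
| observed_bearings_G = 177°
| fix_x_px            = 57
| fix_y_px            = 104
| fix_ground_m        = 935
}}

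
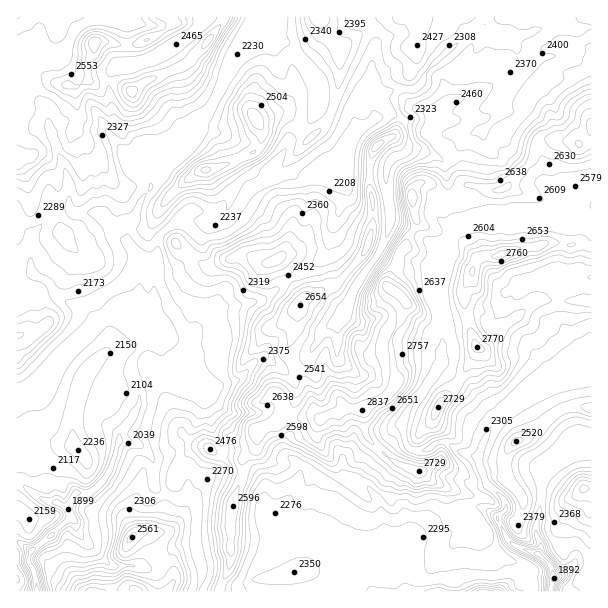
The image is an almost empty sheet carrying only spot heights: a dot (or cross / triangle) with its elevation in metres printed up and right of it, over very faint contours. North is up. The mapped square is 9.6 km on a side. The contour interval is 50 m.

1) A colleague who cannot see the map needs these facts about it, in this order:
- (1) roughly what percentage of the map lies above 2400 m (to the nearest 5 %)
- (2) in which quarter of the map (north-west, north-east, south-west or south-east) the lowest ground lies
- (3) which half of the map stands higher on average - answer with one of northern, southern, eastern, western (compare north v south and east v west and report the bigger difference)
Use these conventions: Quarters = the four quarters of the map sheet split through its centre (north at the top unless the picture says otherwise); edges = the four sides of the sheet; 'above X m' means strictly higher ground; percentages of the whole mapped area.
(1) About 40 % of the map lies above 2400 m.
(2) Look to the south-west quarter for the lowest ground.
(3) The eastern half stands higher on average than the western half.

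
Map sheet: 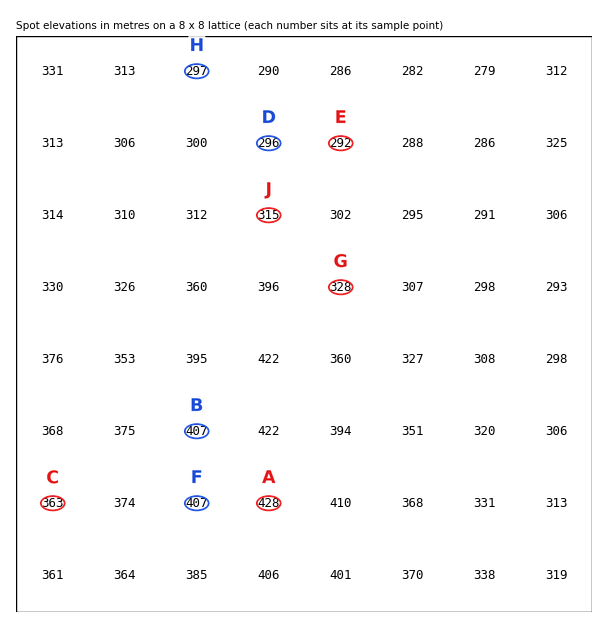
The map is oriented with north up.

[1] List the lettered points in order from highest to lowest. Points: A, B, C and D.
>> A B C D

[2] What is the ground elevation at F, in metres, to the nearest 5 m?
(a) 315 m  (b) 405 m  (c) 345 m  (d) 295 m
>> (b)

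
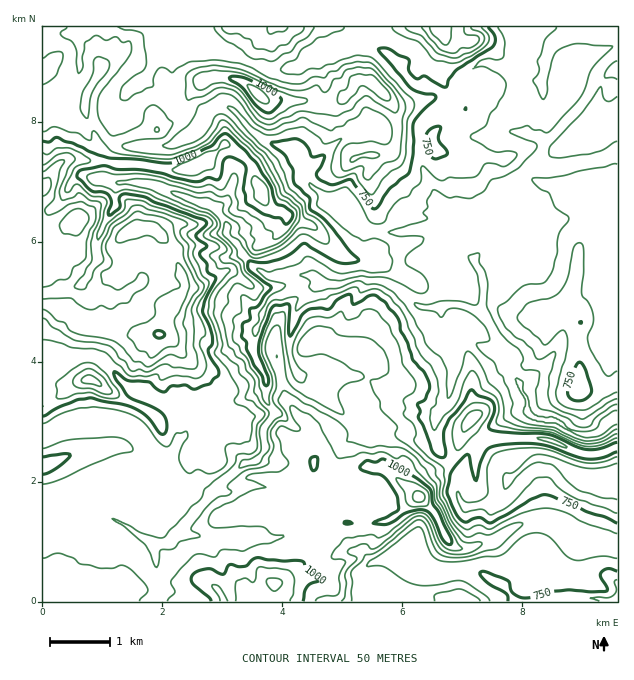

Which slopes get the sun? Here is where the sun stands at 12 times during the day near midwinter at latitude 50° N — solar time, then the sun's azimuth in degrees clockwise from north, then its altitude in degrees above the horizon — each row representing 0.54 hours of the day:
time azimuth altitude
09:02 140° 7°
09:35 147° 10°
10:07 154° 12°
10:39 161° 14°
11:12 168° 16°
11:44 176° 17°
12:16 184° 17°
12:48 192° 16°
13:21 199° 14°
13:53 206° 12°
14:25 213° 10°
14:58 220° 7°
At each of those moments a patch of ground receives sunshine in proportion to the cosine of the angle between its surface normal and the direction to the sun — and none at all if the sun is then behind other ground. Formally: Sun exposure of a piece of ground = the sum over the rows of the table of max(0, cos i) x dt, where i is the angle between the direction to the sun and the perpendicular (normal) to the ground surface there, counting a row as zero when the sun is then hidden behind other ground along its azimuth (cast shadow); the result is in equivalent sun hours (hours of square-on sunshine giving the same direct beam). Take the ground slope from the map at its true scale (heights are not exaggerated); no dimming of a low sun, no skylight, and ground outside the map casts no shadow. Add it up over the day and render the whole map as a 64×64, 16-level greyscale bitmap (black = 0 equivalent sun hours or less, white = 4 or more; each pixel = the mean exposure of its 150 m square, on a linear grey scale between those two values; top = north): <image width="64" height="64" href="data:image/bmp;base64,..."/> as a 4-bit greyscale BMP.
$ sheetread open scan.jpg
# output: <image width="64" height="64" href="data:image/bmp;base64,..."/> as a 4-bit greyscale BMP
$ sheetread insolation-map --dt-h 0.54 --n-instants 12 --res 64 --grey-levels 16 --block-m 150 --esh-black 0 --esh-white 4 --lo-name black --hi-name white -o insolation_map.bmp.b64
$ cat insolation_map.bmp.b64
<image width="64" height="64" href="data:image/bmp;base64,Qk12CAAAAAAAAHYAAAAoAAAAQAAAAEAAAAABAAQAAAAAAAAIAAATCwAAEwsAABAAAAAAAAAAAAAAABEREQAiIiIAMzMzAERERABVVVUAZmZmAHd3dwCIiIgAmZmZAKqqqgC7u7sAzMzMAN3d3QDu7u4A////AGZVZmZmZ2REV5dFZFZ3Z5rIVVZ3d2UiIRI1aJhkNGjLVVRVVVVVRmaKlDVDZ3ZniXZld4cxAAAAAkVmeKvMuXVFVEM0RERFRFUxMyNDNFZmZEV3QQERAAEkVlVVZmZER0RURERERERDIAExAxABNDJZliESNERERFZmZVREVWeaREREREREREMyEiERAAAkUxOKdDRVad/9uph2ZWZ4mapERERFVENDEzIiEiEAESJGZDbullV6///+ynZmZ4maqURERVVEI1UiETMzMiMzMzR5vJ3rdnnIEEeamHd4dlVURERFVDJZqGJGmHdmZlVURWmrut7IiXEAABaqqZdUMiFERVRDNodnlzZ3d3dmZmZmZ4eJruy6QQAAADeYdTIhEFVURDWHZVZ5UUVnd3d3d2UyEREn7/khAAAAABIiIQAAZmZnZVVVVWeVEjRXd2VVVUNEQzW/8xEAAAAAABAAAAF2ZmZmVUVVVoggASRDNFVVVVVVZnh0IRNCAAAREAAAAYd3ZmZmZmVWZoI0ITVmeJh2ZmaJYQNTNFMhASIhABIjqYh3ZmZmZmZnqjJ4dlVnZmZ4mZUQAUU0VDMiISIiNETLmId2ZmZlZmeLsgARNFZlV4mZUAATRlRVREMhEkaJhzaJmId3dlVmZ3Z2IANVZVUxEhEAEQAFdGdmVTI3v//9ACV4iIdkV2VWZVjJEmdkNTEQAAAAABSWaaqqq9/6Zp4RERE0VDV5dURFeZc2Z1RDQxAAAAEiNIhpve7/6BAAAUMiIiEjVpp2VVZ3dTZ0JUNmIiIiMzIjanMiIiEAAAAAhlVVVFVpp2ZVVmd2YRFlRTFHZEQzIhJJpgAAAAAAAADah2ZmebtiVmVUREaCBWMhAVQzMiNDEBOKUAAAACVjEq3bqazNpAJmZlZiEQKGEAAUQ0VVVFUQAANRAAAnvLy5R83d/8QBNmaId1UgA1EAAkVERVZ4hTERACIQAmiZms5Va//nI0aaiZmGZWQRMAAkREVVZ4d1MSIAEiE0RFZlakRFiDEq7qq7u4dCIyNBAjRERVZmVEMyIiEjJTRURUQzUyEAAmzv2czKhTMgJmNFVVZmZ2QyIjMiIyJYhTRERDNmMQAVqsztq5ZBESFIZIh3d3d2VDISMzIiM0WJU0RDRGZmRGiaqazJUzIRAVZEmqmId1REQyI0QhI0Rnl0RDNEZ5ve3bmIi7dUdzEyNEJGiGRDMzQzIzVCR2eoh5ZVRFWJzd7bhnd3VWdkRDITQhIzISIzMiNERGZ1WZmYmGZlVZuodUMzESNDRTNFVBJCEQAiIzNEMzREVkOJmHd5d4dVupQjM0MhJWdSI1d0ISMRABMTMyIzNERDJYdmZWh0RVanVENEREVWiHVWZ1dBAxAAEyIiISIzMhNnYzRDNFM0VSATMjREVDI3qnZUenEAIAABIBERJ5mZqXUyMiISRDRVZCEVd2VEIRSKuXepmEERAAAQAAJ4d3ZVVUMyISM1RVV4mVNnZmVEV0FKunIAEjMzIAAASIVVRERVVDMyM0VmZmZ3g0VVZlVUIhKIEBVmZWirqs2lM0REVFZVRDRERWZWd3eWBFZmZlIiMQE1mruoq7qZdmVDNEREZlVUREVVVVV3Z3RYdmeGVENGQk79uYq7lkNERnZVVlZlVVVVRFVVVVZ3ZEaZh3lSRVQiZr/7mrpjITREaIiHZmVVVVVVVFVVRXiHImqphjEiABeGV868tzIRAAETRURWZlVVVVREVVVGeJpCElZSR5qWM1V5jNxiESNomHZVZnZmZVVVQzNFVTI1Z1AAAAARARKLmrqZgQASRql2ZnZmZmZlVVZmVFVlUQACQQAAAAAAAke7yFExASRYmId3ZVZ3dmVVVniHZmalAAAREQAAAAA4VWqlAAMzRXmoiJdleHh3ZVVnZndmdqUAAAAAAAAAOJqVZlQQATiom6iJiHeYiIdmZoh1VmZmN0AAAAAAAEm8uoRFERETes2rmJiJeamZiIh4dVQ0REUFhREkZlaKvMvJdkIRI0NGntd5mpZ6iZiIq5UyEREREgKLynd4l0IRN6Z4ciIiNTNX24m7hoiIh2iZqEIiERERABIhEAAAAAAAN6pgERNEdDQ2d5l3h3ZVZURpp1RDMiIAAAAQAAAAAAADlAABNVVoQRAAFVZ1RDMzIiNXZVVUQwAAEiERI0MAAAAAADeId4iTESI1ZVVVVEQyETeXZVVUEAEzIiIjVEEAAAADi6qZqZpkRFZlRGZ4iHd3h5lmZVQhI0QjMzQyNSAAACfe3bqpuahnh3dTNXh2d3ZlaYZmZ1VEZUQzQyI0QgACWtzM3aqsuJu4iYUzVmd2ZlVXqGZmVERWVUMyEjR4dDWct3eHZGmrvbQ0aGM1ZmdmVVV6hmZ3ZEeHVDMkVY3c3dkgAAAiRIrJMQATdzRWZmVVVVeGVYdkJZh2VFdEac/+cAAAABEiWXIBJGiHU1VVRFVVVnZVd3U0iph2QzQhJDEAAAAAAQIRAAFFZ3iDMyJFZlVVd2VGZVVWiHZCIQAAAAABEQAAAAAAE0Vom9pCV3ZVVVVphjRmVCNXZUVCEAAAAUeHUyEAAAEkVWrv/+uWVVZUREepESNDI0VURWQxAAE2mJqIVCEAEkVnm9u+/YZVZlRDMkdTIiIhIkVVVERFmZd4qbqYZTI0V5u8llNnVEVmZUMzQ2ZmQhEAAkVURWiYd2Z4mIiHdlVoq6h1UQEkRFZnd3eI"/>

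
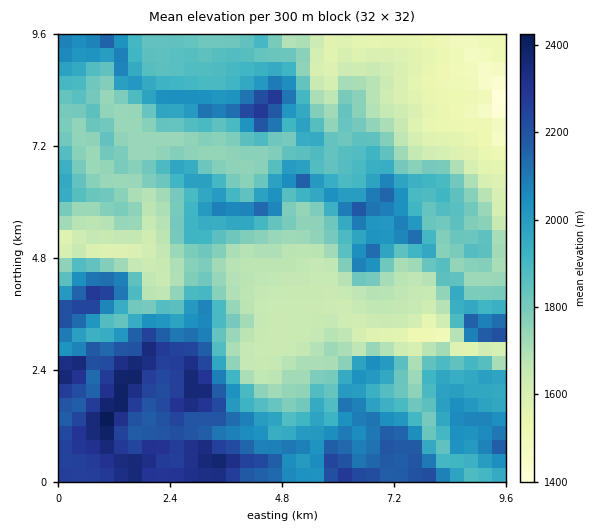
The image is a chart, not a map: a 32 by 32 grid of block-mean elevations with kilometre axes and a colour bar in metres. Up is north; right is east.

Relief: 1360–2460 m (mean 1880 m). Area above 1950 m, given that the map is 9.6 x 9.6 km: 33.5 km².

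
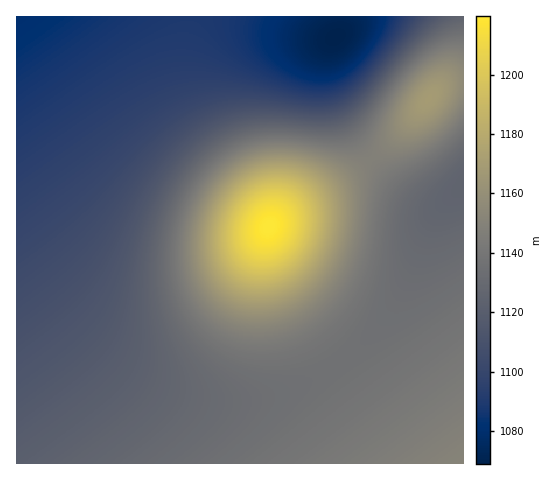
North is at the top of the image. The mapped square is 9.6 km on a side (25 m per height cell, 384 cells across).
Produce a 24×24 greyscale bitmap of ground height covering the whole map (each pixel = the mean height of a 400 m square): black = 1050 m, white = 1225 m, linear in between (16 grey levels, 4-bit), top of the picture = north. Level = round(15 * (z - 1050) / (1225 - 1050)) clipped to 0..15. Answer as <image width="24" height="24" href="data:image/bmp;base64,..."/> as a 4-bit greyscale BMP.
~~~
<image width="24" height="24" href="data:image/bmp;base64,Qk2WAQAAAAAAAHYAAAAoAAAAGAAAABgAAAABAAQAAAAAACABAAATCwAAEwsAABAAAAAAAAAAAAAAABEREQAiIiIAMzMzAERERABVVVUAZmZmAHd3dwCIiIgAmZmZAKqqqgC7u7sAzMzMAN3d3QDu7u4A////AGZmd3d3d3iIiIiIiWZmZ3d3d3d4iIiIiGZmZmd3d3d3iIiIiGZmZmd3d3d3eIiIiGZmZmZ3d3d3d4iIiFVmZmZ3d4iHd3eIiFVWZmZ3iIiIh3d4iFVVZmZ4iZmYiHd3eFVVVmd4mqqpiId3d1VVVmeJq7u6mId3d1VVVWeJvN3LqYd3d0VVVWeJve7cuYd3d0RVVWaJve7tuoh3d0RFVVZ5rO7tuph3d0REVVZ4q93cuph3dkRERVVnirzLqZiHd0RERFVWeJqpmIiIh0REREVVZ3iHd4mZmDRERERFVWZmZniamTM0RERERVVERWeaqTMzREREREQzM0aJqTMzM0REQzMyIjRomTMzMzNEMzMiIiNWeDMzMzMzMzMiIiNFZw=="/>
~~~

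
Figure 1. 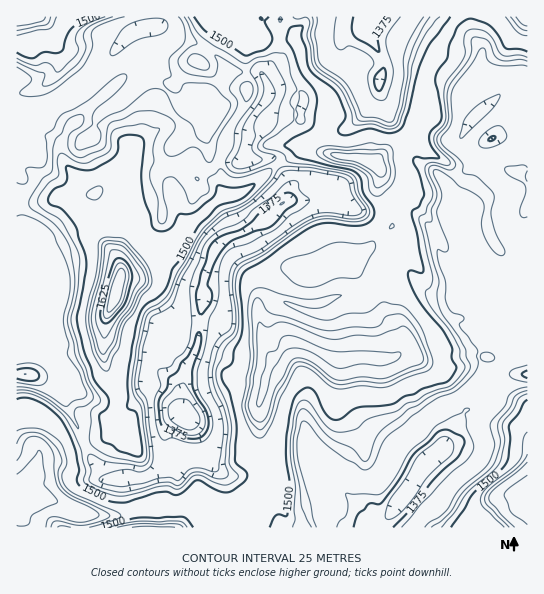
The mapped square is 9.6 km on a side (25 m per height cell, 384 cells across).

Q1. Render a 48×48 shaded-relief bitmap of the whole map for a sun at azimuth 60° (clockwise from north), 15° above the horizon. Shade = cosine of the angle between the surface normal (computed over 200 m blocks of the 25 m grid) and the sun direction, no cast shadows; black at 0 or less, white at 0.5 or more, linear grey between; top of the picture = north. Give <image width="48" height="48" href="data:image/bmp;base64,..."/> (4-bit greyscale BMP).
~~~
<image width="48" height="48" href="data:image/bmp;base64,Qk32BAAAAAAAAHYAAAAoAAAAMAAAADAAAAABAAQAAAAAAIAEAAATCwAAEwsAABAAAAAAAAAAAAAAABEREQAiIiIAMzMzAERERABVVVUAZmZmAHd3dwCIiIgAmZmZAKqqqgC7u7sAzMzMAN3d3QDu7u4A////AImnNHmZdUVDV4iIiIm8qZmYh3dmd4dAJYiGaKy6h2ZmeIiIiIrLmJmYmGaHVWUSZ4iIve3LmYiIiIiIiIrLmJl3mXVnZVMmeIiL/t3bmJqpiaqIiIvbiId3moZndlRXiIid69yoiJqne8lmeIvqiHd3iqhmd3Zmd4icy8p2VomYm5U2eJzZiHZoial2d4dVVHeczMZER7qIiGM3iJ3Zd2VpmaqHZnZUVWe+3JRWe+uJmWNHeJ3IZVV6mJmYZVZTRXrdzHVnjOu8t1M1aJzHRFaJmIiYVFZCRpqqy2V4jf7rhDIjSKy2JGiIiIiIZmZDZ4ic2WZ4nf7IYRERSrykNYiHeIiId3dlZpnPyHZnrv2nMBEiW8uEV4d3eIiHeHd2VM7siFJYzsuWISJDSrqGZmdmZ3iHd4h3Z9yXhhJp3aqWMyNjSKqXQkZUZ3d2iZiIm4ZWdBNpzKmXUyV0N6uTAmZVZ3d4mrmJqmZnYhNqzKiYZDVkNpliN4d3d3i7m8mIh3d3UhJ6zKiJhUVkJodmiIiIiIvrrcmYiIiHUQGLzLiJlkVTNoiJqpmZiK3avbmIiIiHMQGLzLiJl2YxN4m8upmpiL277ZiIiIiHMhFrvLiJqGYgSavLmYmYecy92piIiIiHQhBJzJiJuWURaqqYiIiIirvNuYiIiIiHUxAp7JmruFMSipiIiIiImavLqYiIiIiIUyEY3Lq8qFMUiYh3iIiJmZqrqIiIiIiIUjIG3tu7uGM2iHZniHeJiJituIiIiIiHUzIY79mryXRWiGZ4iHiZiIjNmIh3iIiHQ0I6/6iKy4Z4d3iIiIiZiIrciId3iIh2MlRt64iJvJd4h2iIiJmZmIramYdpmIh0JGebqImIqpiIiHZ4iZmYiJvKqHaJh3ZDNXiIiKl3mZh5mHd3m7uXeKy6mHeJd2QzV3eIiKlniJh4mHeJq7lDeZq7mHeIdlVGd3eIiah5l3d5mYdXiIQDeIm7mHaJdnZXh3iYiaiJl2eJmYZXd2EEeIm9l2eZd3ZnZ4mIiqiIh4mpmqdmZjADeprcdomXd3h1WZmIiqmIiZvJipZEIQAErKvHaZmHeIhki6iHiaqYmpqpdkNDITVq3Jl3zJiIiIdVq5hleaqYmnioRFZmaKqry5ie6omYiHdmmYZFiqqZqWepVXeImamauoi9uImGd3iHeJdXmZmqqWeZd3eHeJmsyGiauoh2d4iHeKmIiZq6mHZ4h2Z2eK3bpUeK24d3eHd4iIiIiJqpiHZXmGZ2aL65hDaL2oh3eHd3iIeIiImYh3VHqVVlae6qhDWM2oiHd2ZoiId4mIiHdlVZyVVVnfuqdDSLuYiHd1RWiYiIiIdlVYh5p0RZ7rmZdCSJqph3dyRmiZmIiIdUWKdWdVVt6oiadDR4mqhlVVd3irqYiIdmiXRGd2WN2ZmqZURomrgzRXd4m7qZiIiHZEV3iIauyZqnVmVnmqYkZWZomqiIiIdlI2eIiYe9uqmXZ3VXiYVFQlV6l3iYiIdTFXiIiZirupmIdmZmd2VlEA=="/>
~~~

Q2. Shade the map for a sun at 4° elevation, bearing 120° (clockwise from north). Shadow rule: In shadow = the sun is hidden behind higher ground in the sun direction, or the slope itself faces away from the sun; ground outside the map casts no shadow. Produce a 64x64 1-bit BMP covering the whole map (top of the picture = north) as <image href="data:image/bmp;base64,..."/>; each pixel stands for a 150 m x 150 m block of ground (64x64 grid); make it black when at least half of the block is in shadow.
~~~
<image width="64" height="64" href="data:image/bmp;base64,Qk0+AgAAAAAAAD4AAAAoAAAAQAAAAEAAAAABAAEAAAAAAAACAAATCwAAEwsAAAIAAAAAAAAA////AAAAAAAAAAwAAAO+DAAAAAAAB/8YAAAAAAAD/zgADgAAAAP/8AAfyAAAA//wAD/8eAAB//wAP/74AAH//gAP/+AAAP//gAB/4AAA///AAE/wAAH//8BAB/AAA///4MAf8AAD///h4D/8BgH//4HgP/wOAP/8A+A//AwAP/4H8D/8DAAH/8/gP/wAAAP//8A//AAAAP//wD/+AAAAf//AP/4GAABgD+B//gAAAAAf4P/+AAAAAB/g//4AAAAAP+D//gHEAAA/wP/9g/8AAH/g//3H/wAA/+B//YP/AAD/8D/8AB8AAP/wH/wAAAAA//Af/AAAAAD/+A/8AAAAAP/4D/gAAAAA//gH/MAAAAD/+AP/+AAAAP/wA//+AAAA//gB//+QAAD/+AD/8hgAIP/AMH/4BABg/wAwP//8AGD8ADIP//gAYvAANwf/+AAD8IAHgf/wAAP5wAOAf/gAAPzAAZwH+AAA/AABvgPwAAD84AC/gAAAAP34HJ/COAAA+/gdzg/8ADD9+AHP//gAPP38A8//4wCIPv4D7/w/gEAffgP3/D+AYB+/A/fcP4AwD88B89w/wAgA44Dx6D/AAOBwAHngP8AA8DgAeeA/wAAIABAB4D/AAAAAPADgP+AAAAx8AGA/4DgABnwAAH/wOAAD/gBA//gwAAH+AGB/+AIAADwAcH/8Bg=="/>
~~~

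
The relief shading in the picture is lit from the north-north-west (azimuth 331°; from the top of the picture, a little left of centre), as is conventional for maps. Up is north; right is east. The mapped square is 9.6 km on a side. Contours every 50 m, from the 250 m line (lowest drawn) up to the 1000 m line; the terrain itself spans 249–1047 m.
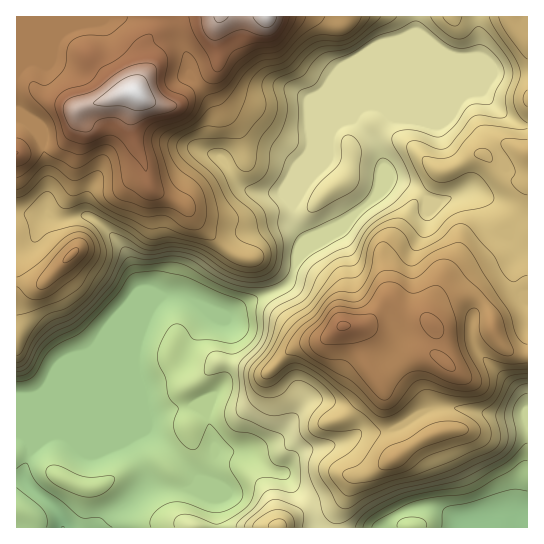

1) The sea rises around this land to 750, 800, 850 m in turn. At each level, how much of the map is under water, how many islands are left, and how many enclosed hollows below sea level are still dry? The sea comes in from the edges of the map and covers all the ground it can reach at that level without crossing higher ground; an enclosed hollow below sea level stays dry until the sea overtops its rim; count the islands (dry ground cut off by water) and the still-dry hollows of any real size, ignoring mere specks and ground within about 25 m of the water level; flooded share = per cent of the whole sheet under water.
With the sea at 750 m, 78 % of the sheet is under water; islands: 2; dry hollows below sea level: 0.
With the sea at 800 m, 83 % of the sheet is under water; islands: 1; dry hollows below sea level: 0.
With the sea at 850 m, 91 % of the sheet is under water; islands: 1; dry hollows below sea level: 0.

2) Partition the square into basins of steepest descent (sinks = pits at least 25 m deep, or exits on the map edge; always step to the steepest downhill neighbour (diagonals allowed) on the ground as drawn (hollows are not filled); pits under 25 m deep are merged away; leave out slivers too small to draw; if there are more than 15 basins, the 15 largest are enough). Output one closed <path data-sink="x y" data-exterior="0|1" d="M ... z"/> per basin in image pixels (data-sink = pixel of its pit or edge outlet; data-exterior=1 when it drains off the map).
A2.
<path data-sink="63 527" data-exterior="1" d="M527 16l-511 1 1 511 318 0 4-17 8-14 4-16 3-5 11-1 12-6 38-26 15-8 11-3 3-3-3-26 10-28 0-8-14-10-2-6 1-20-5-12 15-19 13-4 11 0 9 4 10 13 3 16 8 14 10 9 9 3 9-1z"/><path data-sink="518 527" data-exterior="1" d="M470 296l-11 0-13 4-15 19 5 12-1 20 2 6 14 10 0 8-10 28 3 26-3 3-11 3-15 8-38 26-12 6-11 1-17 39 0 13 191-1 0-172-18-3-10-9-8-14 0-8-4-11-9-10z"/>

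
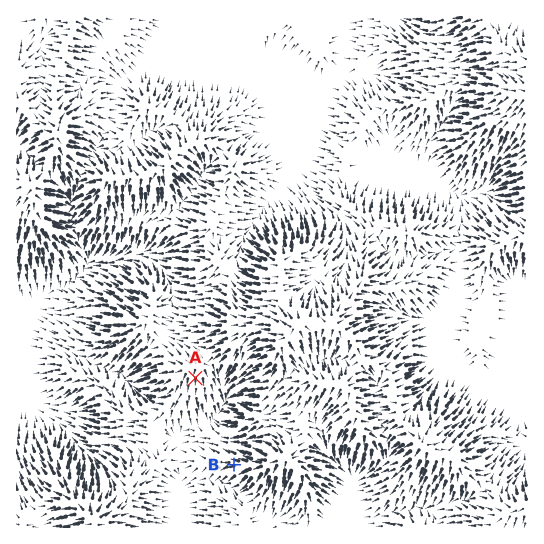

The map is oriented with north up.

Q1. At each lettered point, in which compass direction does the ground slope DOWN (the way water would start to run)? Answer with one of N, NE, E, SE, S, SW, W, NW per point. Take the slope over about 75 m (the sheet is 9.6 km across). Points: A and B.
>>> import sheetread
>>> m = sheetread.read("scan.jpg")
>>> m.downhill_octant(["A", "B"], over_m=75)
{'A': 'S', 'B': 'W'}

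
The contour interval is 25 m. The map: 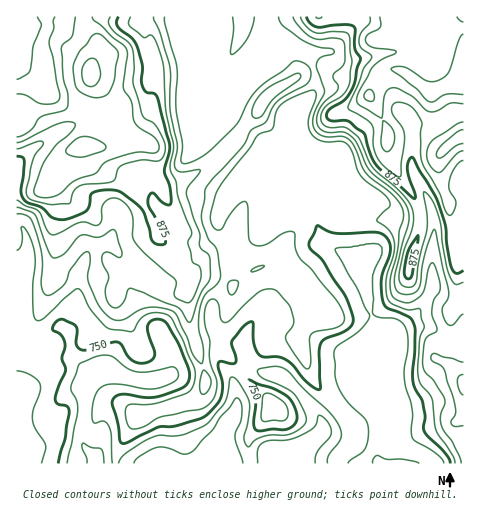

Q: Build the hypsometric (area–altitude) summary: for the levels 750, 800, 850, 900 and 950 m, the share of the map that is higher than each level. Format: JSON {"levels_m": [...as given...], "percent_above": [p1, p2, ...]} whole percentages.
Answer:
{"levels_m": [750, 800, 850, 900, 950], "percent_above": [79, 44, 29, 17, 5]}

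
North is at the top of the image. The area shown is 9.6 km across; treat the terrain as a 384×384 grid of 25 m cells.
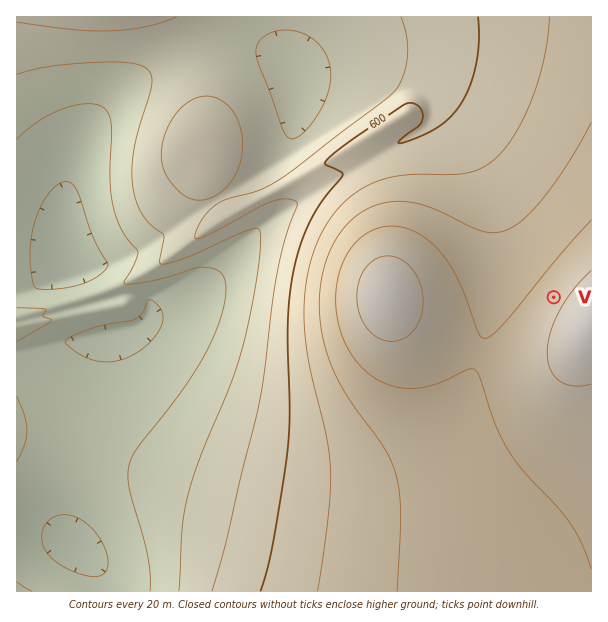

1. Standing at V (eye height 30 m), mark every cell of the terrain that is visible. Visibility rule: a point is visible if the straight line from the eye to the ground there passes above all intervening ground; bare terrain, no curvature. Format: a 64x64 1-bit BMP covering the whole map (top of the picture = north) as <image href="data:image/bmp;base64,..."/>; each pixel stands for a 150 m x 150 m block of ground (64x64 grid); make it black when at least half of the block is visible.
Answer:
<image width="64" height="64" href="data:image/bmp;base64,Qk0+AgAAAAAAAD4AAAAoAAAAQAAAAEAAAAABAAEAAAAAAAACAAATCwAAEwsAAAIAAAAAAAAA////AAAAAAAAAAP//////wAAAf//////AAAAf/////8AAAA//////wAAAA//////AAAAB/////8AAAAD/////wAAAAH/////AAAAAP////8AAAAAP////wAAAAAf////AAAAAA////8AAAAAA////wAAAAAB////AAAAAAD///8AAAAAAH///wAAAAAAP//+AAAAAAA///wAAAAAAB///AAAAAAAH//4AAAAAAAf//gAAAAAAB//+AAAAAAAH//4AAAAAAAf//gAAAAAAD//+AAAAAAAP//8AAAAAAA///wAAAAAAD///gAAAAAAf///AAAAAAB///8AAAAAAH///wAAAAAAf///AAAAAAB///8AAAAAAH///wAAAAAAf///AAAAAAB///8AAAAAAH///wAAAAAAf///AAAAAAB///8AAAAAAD///wAAAAAAP///AAAAAAA///8AAAAAAB///wAAAAAAH///AAAAAAAP//8AAAAAAA///wAAAAAAD///AAAAAAAP//8AAAAAAA///wAAAAAHj///AAAAAAH///8AAAAAAP///wAAAAAAP///AAAAAAAf//8AAA8AAAf//wAAD8AAB///AAAP4AAP//8AAB/gAB///wAf/+AAP///////8AB////////4AP////////4D/////////8f//////////////w=="/>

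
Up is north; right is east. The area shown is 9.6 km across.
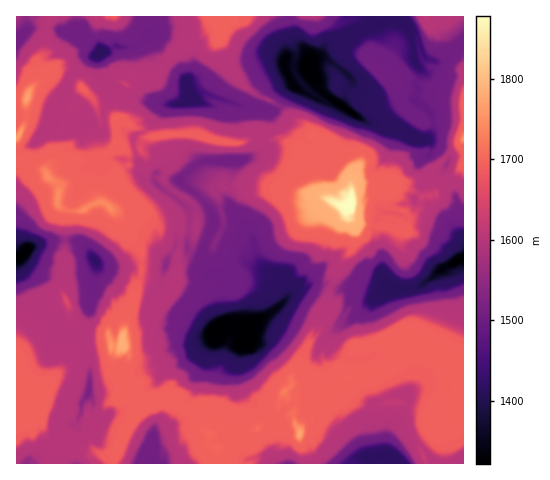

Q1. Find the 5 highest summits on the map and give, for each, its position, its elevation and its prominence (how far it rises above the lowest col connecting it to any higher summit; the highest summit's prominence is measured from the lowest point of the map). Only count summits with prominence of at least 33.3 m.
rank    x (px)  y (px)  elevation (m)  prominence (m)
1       350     204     1878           557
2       122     342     1784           183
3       300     434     1775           83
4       27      97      1772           92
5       57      199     1745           54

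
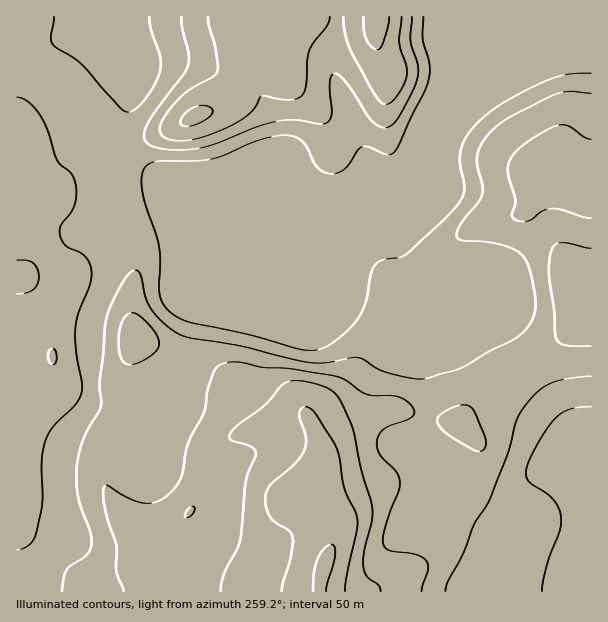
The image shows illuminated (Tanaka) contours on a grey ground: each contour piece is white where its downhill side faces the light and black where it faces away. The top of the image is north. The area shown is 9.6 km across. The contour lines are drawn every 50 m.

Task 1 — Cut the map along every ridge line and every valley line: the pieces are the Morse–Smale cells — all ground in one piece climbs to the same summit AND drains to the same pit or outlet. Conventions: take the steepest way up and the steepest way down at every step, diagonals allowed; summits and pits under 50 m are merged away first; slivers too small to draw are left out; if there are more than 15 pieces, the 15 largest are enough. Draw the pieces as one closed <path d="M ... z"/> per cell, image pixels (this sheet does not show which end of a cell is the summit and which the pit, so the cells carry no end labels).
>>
<path d="M404 224l-8 4-25 0-17 13-157 65-4 3-12 44-9 18-40 38-10 1-34-6-10 21-10 33 0 37 5 15 0 23-3 9-20 19 1 31 269-1 2-19 14-38-4-16-19-29 7-21 4-31 24-15 41-13 9 0 61 15 16-23 20-21 28-17-25-45-13 2-17 8-52 0-4-4-9-22 1-20-7-31 0-17z"/><path d="M591 16l-122 1 0 46 7 18 0 6-31 33-7 23 1 27-13 33-5 7-24 24 0 17 7 31-1 20 6 16 7 10 52 0 17-8 13-2 26 46 36-24 27-27 5-2z"/><path d="M522 364l-27 16-20 21-16 23-61-15-9 0-41 13-24 15-2 24-9 28 17 23 4 10 2 12-16 44 1 14 271-1 0-111-20-48z"/><path d="M123 16l-49 0-12 21-21 0-14-5-11 1 1 559 33-1 0-30 20-19 3-9 0-23-5-15 0-37 10-33 6-14 4-4 3-11 0-75 12-30 7-28 12-27 5-5 0-3-25-28-4-15 4-29 14-24 12-28-4-14z"/><path d="M336 16l-211 0-1 74 4 14-8 27 4 13 20 22 15 12 114 48 98 2-3-7 4-15-2-39-12-27-8-26-12-25-7-24 0-20 5-15z"/><path d="M170 216l-6 0-36 13-12 19-13 43-12 30-1 83 38 6 4-1 32-29 12-17 11-28 6-26 4-3 157-65 16-13-172 0z"/><path d="M468 16l-131 1-6 28 0 20 7 24 10 18 10 33 12 27 2 39-4 15 4 7 29-2 13-9 12-14 13-33-1-27 4-17 6-10 28-29 0-6-7-18z"/><path d="M120 124l-18 32-4 29 4 15 26 29 36-13 10 1 24 11 80-1-119-49-15-12-20-22-4-10z"/><path d="M591 312l-4 1-27 27-37 25 49 67 19 48z"/><path d="M72 16l-55 0-1 16 11 0 14 5 21 0 4-4z"/>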